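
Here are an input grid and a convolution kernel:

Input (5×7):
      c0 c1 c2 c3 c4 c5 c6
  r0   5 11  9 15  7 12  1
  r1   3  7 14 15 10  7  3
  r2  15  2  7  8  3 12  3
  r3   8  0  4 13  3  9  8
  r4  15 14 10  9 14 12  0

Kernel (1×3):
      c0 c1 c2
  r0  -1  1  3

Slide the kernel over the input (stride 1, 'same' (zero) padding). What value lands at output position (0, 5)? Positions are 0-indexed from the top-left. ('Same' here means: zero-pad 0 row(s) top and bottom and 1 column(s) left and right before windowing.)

8

The receptive field on the zero-padded input at this output position is [7 12 1]. Elementwise product with the kernel and sum: 7·-1 + 12·1 + 1·3.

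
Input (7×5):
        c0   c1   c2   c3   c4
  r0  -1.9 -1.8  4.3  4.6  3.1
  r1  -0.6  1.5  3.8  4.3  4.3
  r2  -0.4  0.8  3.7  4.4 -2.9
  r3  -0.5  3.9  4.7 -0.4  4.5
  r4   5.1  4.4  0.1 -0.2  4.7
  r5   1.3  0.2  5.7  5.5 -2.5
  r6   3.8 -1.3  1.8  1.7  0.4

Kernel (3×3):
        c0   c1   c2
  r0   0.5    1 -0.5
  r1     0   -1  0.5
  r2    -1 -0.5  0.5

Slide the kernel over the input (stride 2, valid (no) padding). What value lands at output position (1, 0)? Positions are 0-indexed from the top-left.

The receptive field on the input at this output position is [-0.4 0.8 3.7 / -0.5 3.9 4.7 / 5.1 4.4 0.1]. Elementwise product with the kernel and sum: -0.4·0.5 + 0.8·1 + 3.7·-0.5 + 3.9·-1 + 4.7·0.5 + 5.1·-1 + 4.4·-0.5 + 0.1·0.5.

-10.05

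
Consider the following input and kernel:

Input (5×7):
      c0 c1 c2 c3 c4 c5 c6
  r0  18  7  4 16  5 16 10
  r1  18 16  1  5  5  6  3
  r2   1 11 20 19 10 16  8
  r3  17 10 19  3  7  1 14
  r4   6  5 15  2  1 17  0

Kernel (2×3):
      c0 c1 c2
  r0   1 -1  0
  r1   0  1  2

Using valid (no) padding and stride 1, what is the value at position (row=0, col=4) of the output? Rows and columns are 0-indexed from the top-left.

1

The receptive field on the input at this output position is [5 16 10 / 5 6 3]. Elementwise product with the kernel and sum: 5·1 + 16·-1 + 6·1 + 3·2.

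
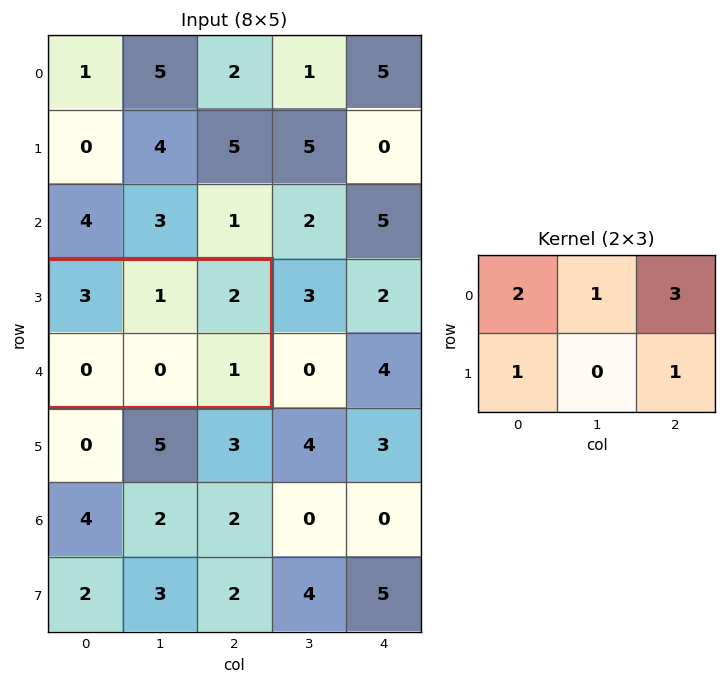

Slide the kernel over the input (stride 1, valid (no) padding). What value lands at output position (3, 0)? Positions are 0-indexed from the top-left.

14

The receptive field on the input at this output position is [3 1 2 / 0 0 1]. Elementwise product with the kernel and sum: 3·2 + 1·1 + 2·3 + 0·1 + 1·1.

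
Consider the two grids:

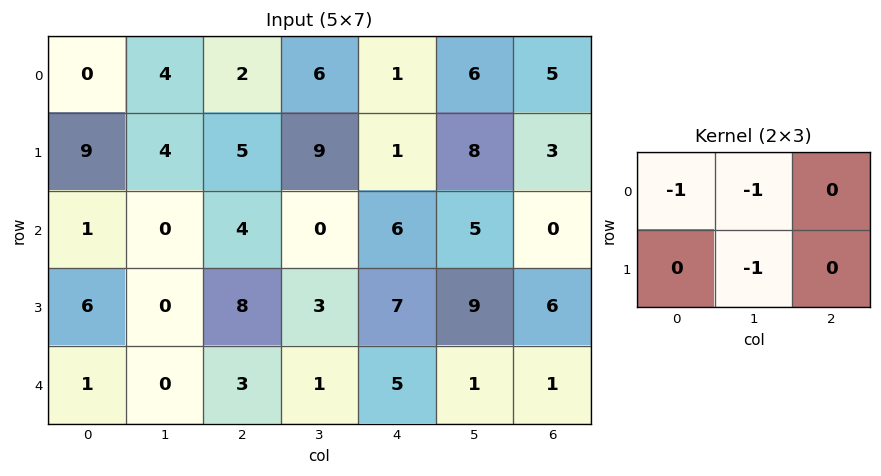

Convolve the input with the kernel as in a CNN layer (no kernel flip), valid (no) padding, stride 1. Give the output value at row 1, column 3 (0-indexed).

The receptive field on the input at this output position is [9 1 8 / 0 6 5]. Elementwise product with the kernel and sum: 9·-1 + 1·-1 + 6·-1.

-16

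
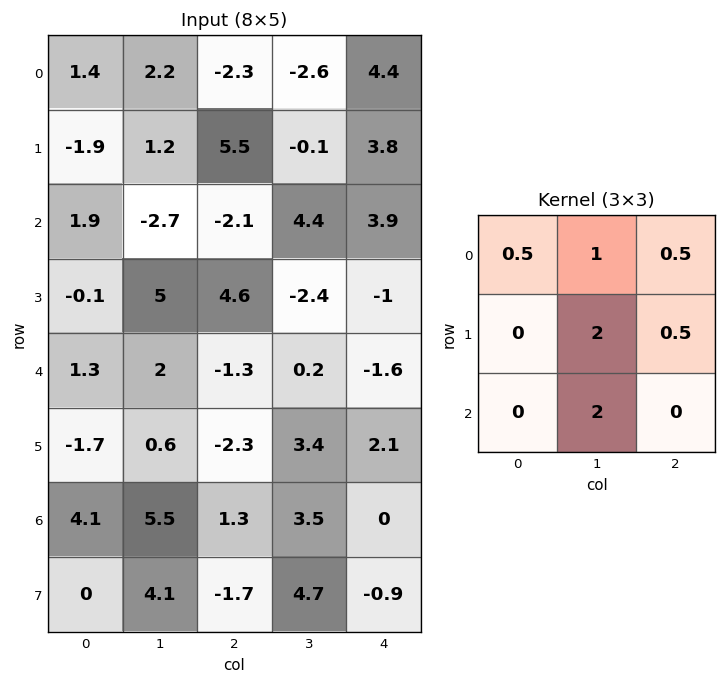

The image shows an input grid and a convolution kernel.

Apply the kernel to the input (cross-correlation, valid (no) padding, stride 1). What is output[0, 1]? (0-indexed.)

The receptive field on the input at this output position is [2.2 -2.3 -2.6 / 1.2 5.5 -0.1 / -2.7 -2.1 4.4]. Elementwise product with the kernel and sum: 2.2·0.5 + -2.3·1 + -2.6·0.5 + 5.5·2 + -0.1·0.5 + -2.1·2.

4.25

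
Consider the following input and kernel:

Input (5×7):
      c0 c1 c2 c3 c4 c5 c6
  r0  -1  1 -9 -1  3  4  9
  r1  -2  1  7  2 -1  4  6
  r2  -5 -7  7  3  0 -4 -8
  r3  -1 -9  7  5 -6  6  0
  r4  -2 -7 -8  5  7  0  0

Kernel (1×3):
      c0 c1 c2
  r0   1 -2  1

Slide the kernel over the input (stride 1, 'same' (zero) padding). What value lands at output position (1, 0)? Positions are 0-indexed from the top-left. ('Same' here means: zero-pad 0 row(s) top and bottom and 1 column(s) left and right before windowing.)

5

The receptive field on the zero-padded input at this output position is [0 -2 1]. Elementwise product with the kernel and sum: 0·1 + -2·-2 + 1·1.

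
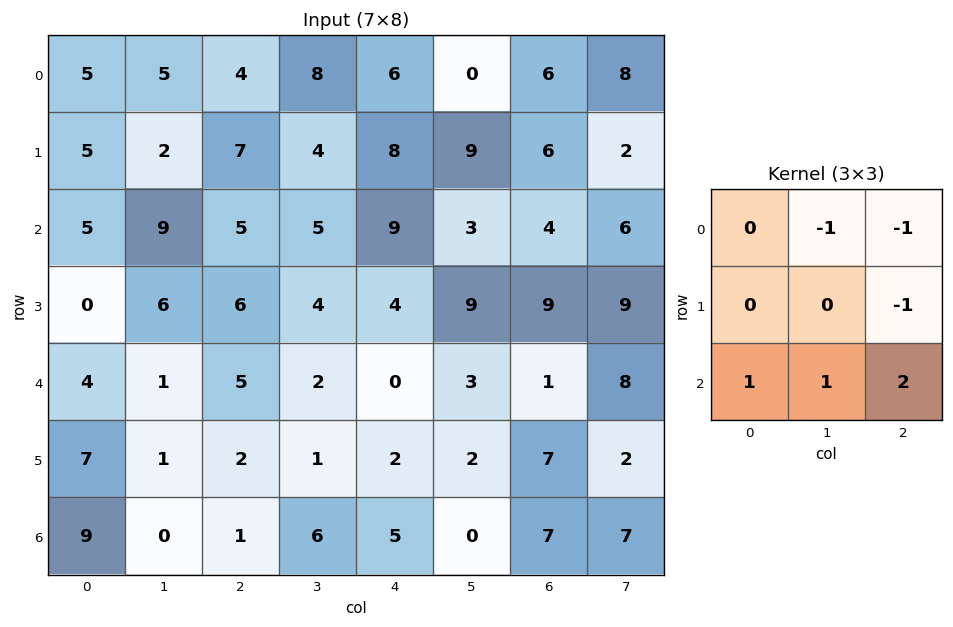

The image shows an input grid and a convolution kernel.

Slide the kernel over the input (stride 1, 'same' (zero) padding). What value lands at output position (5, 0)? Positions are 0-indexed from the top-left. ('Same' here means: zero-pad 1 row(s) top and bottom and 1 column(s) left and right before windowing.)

3

The receptive field on the zero-padded input at this output position is [0 4 1 / 0 7 1 / 0 9 0]. Elementwise product with the kernel and sum: 4·-1 + 1·-1 + 1·-1 + 0·1 + 9·1 + 0·2.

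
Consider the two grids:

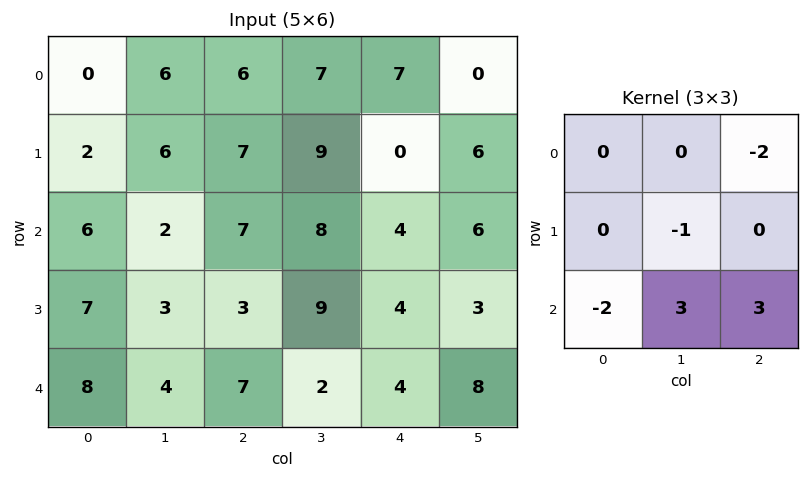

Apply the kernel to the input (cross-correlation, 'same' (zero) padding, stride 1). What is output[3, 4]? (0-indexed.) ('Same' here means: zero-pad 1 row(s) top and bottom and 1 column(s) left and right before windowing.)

16

The receptive field on the zero-padded input at this output position is [8 4 6 / 9 4 3 / 2 4 8]. Elementwise product with the kernel and sum: 6·-2 + 4·-1 + 2·-2 + 4·3 + 8·3.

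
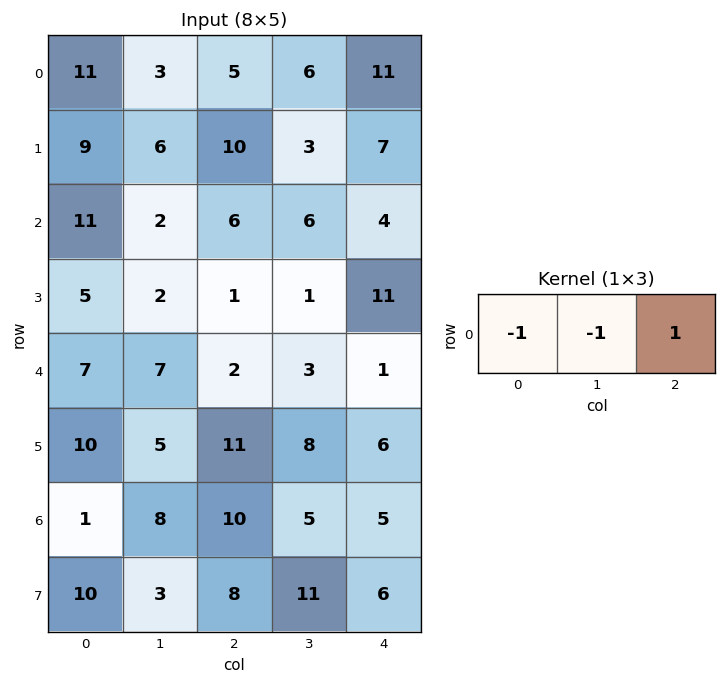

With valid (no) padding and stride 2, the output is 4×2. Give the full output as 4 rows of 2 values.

-9 0
-7 -8
-12 -4
1 -10

Output[0,0]: The receptive field on the input at this output position is [11 3 5]. Elementwise product with the kernel and sum: 11·-1 + 3·-1 + 5·1.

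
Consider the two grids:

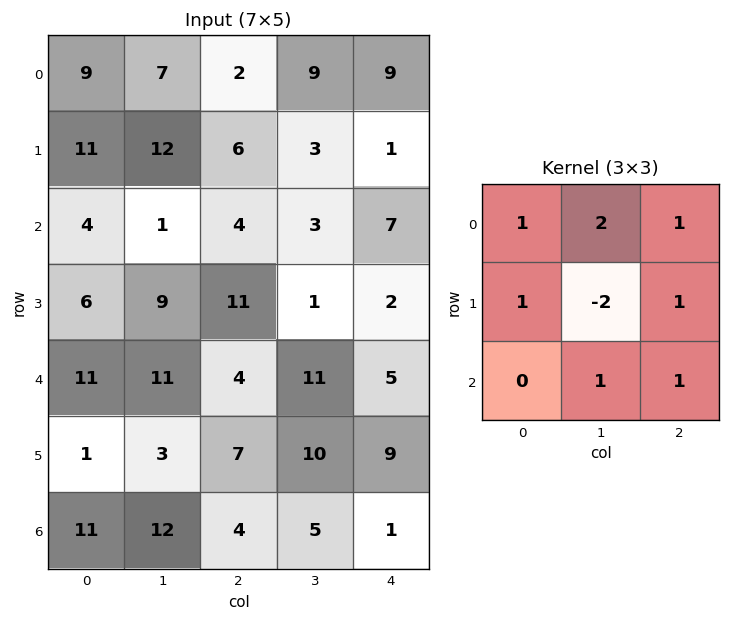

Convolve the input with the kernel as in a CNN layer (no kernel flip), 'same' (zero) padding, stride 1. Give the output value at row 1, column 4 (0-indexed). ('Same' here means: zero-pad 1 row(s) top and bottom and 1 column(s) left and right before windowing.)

The receptive field on the zero-padded input at this output position is [9 9 0 / 3 1 0 / 3 7 0]. Elementwise product with the kernel and sum: 9·1 + 9·2 + 0·1 + 3·1 + 1·-2 + 0·1 + 7·1 + 0·1.

35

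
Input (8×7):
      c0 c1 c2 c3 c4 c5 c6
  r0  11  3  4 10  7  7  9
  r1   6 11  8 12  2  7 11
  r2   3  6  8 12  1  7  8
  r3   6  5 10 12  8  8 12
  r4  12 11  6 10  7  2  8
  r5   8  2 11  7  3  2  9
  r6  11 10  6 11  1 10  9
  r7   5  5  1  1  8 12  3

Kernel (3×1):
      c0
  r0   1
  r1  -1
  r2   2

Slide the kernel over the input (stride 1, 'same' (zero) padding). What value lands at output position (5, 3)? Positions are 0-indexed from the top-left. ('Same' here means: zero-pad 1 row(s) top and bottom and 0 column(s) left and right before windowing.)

The receptive field on the zero-padded input at this output position is [10 / 7 / 11]. Elementwise product with the kernel and sum: 10·1 + 7·-1 + 11·2.

25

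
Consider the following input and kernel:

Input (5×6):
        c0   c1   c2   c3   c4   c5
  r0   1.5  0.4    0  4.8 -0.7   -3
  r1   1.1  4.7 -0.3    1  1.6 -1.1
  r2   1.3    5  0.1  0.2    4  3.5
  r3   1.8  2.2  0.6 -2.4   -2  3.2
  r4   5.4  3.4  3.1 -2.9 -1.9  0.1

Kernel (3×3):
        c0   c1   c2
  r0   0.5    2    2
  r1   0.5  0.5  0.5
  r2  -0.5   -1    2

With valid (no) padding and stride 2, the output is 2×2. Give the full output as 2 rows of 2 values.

-1.15 17.1
13.25 4.1

Output[0,0]: The receptive field on the input at this output position is [1.5 0.4 0 / 1.1 4.7 -0.3 / 1.3 5 0.1]. Elementwise product with the kernel and sum: 1.5·0.5 + 0.4·2 + 0·2 + 1.1·0.5 + 4.7·0.5 + -0.3·0.5 + 1.3·-0.5 + 5·-1 + 0.1·2.
Output[0,1]: The receptive field on the input at this output position is [0 4.8 -0.7 / -0.3 1 1.6 / 0.1 0.2 4]. Elementwise product with the kernel and sum: 0·0.5 + 4.8·2 + -0.7·2 + -0.3·0.5 + 1·0.5 + 1.6·0.5 + 0.1·-0.5 + 0.2·-1 + 4·2.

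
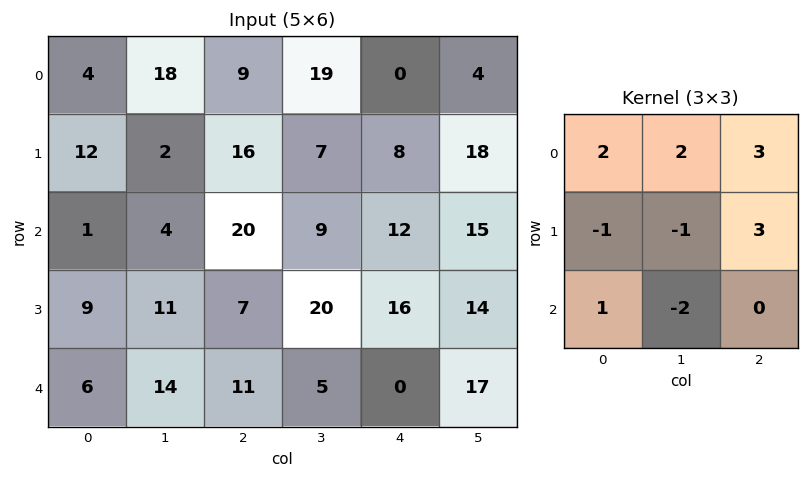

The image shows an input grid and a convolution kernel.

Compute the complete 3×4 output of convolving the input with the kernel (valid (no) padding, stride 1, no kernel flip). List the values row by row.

Output[0,0]: The receptive field on the input at this output position is [4 18 9 / 12 2 16 / 1 4 20]. Elementwise product with the kernel and sum: 4·2 + 18·2 + 9·3 + 12·-1 + 2·-1 + 16·3 + 1·1 + 4·-2.
Output[0,1]: The receptive field on the input at this output position is [18 9 19 / 2 16 7 / 4 20 9]. Elementwise product with the kernel and sum: 18·2 + 9·2 + 19·3 + 2·-1 + 16·-1 + 7·3 + 4·1 + 20·-2.

98 78 59 74
118 57 44 96
49 109 116 98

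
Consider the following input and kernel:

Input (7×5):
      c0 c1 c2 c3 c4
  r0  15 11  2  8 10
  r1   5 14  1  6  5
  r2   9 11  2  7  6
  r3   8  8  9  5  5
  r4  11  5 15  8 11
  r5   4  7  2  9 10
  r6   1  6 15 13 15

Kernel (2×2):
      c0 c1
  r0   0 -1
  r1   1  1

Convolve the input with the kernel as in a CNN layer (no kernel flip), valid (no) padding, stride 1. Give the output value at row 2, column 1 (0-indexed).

15

The receptive field on the input at this output position is [11 2 / 8 9]. Elementwise product with the kernel and sum: 2·-1 + 8·1 + 9·1.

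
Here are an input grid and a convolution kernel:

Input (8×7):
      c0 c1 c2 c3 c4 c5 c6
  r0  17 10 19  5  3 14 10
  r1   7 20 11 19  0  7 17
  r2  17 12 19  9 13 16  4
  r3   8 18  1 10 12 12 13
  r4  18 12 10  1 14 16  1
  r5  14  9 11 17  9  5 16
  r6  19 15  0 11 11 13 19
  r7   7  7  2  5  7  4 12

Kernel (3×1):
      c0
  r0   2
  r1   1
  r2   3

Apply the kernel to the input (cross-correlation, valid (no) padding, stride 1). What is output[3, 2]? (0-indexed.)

The receptive field on the input at this output position is [1 / 10 / 11]. Elementwise product with the kernel and sum: 1·2 + 10·1 + 11·3.

45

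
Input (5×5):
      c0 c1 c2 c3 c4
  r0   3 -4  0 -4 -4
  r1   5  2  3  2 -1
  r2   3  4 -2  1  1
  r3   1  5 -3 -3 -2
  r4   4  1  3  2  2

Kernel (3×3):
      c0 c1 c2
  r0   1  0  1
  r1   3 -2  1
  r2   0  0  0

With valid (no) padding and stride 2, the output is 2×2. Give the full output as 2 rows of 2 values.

17 0
-9 -6

Output[0,0]: The receptive field on the input at this output position is [3 -4 0 / 5 2 3 / 3 4 -2]. Elementwise product with the kernel and sum: 3·1 + 0·1 + 5·3 + 2·-2 + 3·1.
Output[0,1]: The receptive field on the input at this output position is [0 -4 -4 / 3 2 -1 / -2 1 1]. Elementwise product with the kernel and sum: 0·1 + -4·1 + 3·3 + 2·-2 + -1·1.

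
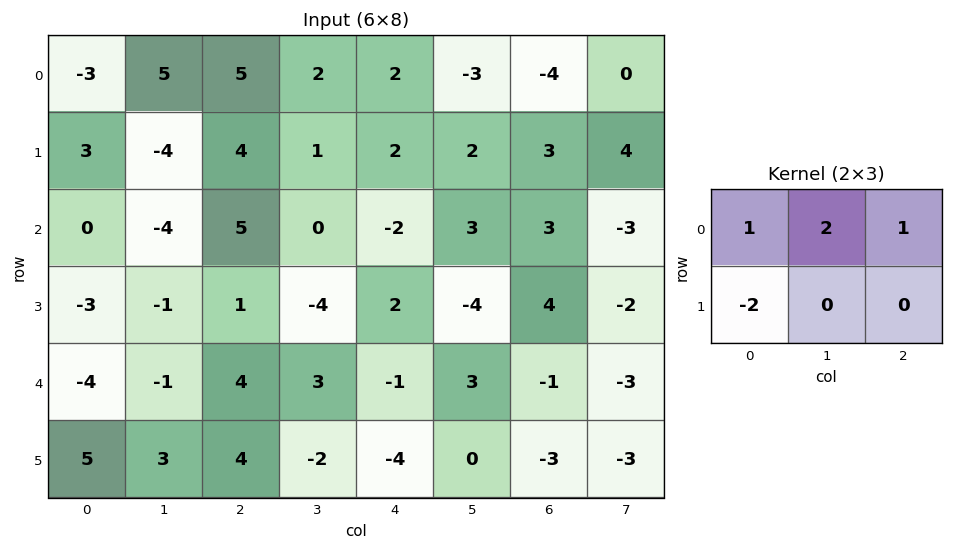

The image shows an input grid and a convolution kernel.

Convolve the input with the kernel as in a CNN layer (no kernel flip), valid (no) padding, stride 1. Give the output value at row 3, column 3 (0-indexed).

-10

The receptive field on the input at this output position is [-4 2 -4 / 3 -1 3]. Elementwise product with the kernel and sum: -4·1 + 2·2 + -4·1 + 3·-2.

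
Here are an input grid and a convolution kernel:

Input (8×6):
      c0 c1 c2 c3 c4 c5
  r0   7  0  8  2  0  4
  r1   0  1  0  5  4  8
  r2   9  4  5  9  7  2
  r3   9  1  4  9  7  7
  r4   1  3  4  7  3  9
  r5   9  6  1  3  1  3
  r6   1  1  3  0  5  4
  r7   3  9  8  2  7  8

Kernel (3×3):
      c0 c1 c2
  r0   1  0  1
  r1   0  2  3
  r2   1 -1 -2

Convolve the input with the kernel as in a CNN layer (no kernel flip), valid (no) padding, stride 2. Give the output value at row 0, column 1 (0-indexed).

12

The receptive field on the input at this output position is [8 2 0 / 0 5 4 / 5 9 7]. Elementwise product with the kernel and sum: 8·1 + 0·1 + 5·2 + 4·3 + 5·1 + 9·-1 + 7·-2.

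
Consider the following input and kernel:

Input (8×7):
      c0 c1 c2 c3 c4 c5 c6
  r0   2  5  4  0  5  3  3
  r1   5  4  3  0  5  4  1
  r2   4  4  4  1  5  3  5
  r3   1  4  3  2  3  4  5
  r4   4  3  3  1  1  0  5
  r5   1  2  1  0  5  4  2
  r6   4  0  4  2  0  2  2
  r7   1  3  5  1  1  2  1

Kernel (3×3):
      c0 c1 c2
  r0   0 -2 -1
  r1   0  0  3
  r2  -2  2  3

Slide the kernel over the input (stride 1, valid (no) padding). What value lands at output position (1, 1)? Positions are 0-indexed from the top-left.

1

The receptive field on the input at this output position is [4 3 0 / 4 4 1 / 4 3 2]. Elementwise product with the kernel and sum: 3·-2 + 0·-1 + 1·3 + 4·-2 + 3·2 + 2·3.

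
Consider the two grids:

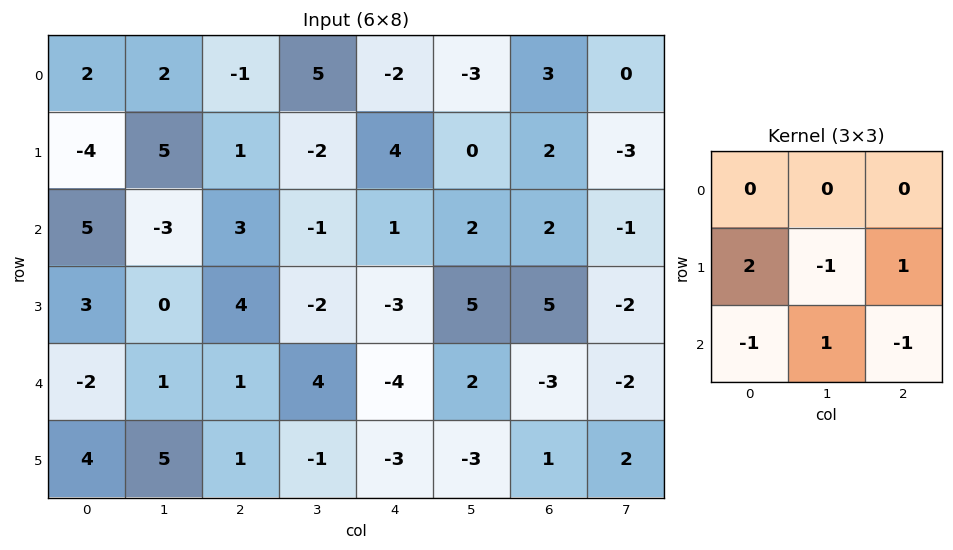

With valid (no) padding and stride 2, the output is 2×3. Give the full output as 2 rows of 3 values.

Output[0,0]: The receptive field on the input at this output position is [2 2 -1 / -4 5 1 / 5 -3 3]. Elementwise product with the kernel and sum: -4·2 + 5·-1 + 1·1 + 5·-1 + -3·1 + 3·-1.
Output[0,1]: The receptive field on the input at this output position is [-1 5 -2 / 1 -2 4 / 3 -1 1]. Elementwise product with the kernel and sum: 1·2 + -2·-1 + 4·1 + 3·-1 + -1·1 + 1·-1.

-23 3 9
12 14 3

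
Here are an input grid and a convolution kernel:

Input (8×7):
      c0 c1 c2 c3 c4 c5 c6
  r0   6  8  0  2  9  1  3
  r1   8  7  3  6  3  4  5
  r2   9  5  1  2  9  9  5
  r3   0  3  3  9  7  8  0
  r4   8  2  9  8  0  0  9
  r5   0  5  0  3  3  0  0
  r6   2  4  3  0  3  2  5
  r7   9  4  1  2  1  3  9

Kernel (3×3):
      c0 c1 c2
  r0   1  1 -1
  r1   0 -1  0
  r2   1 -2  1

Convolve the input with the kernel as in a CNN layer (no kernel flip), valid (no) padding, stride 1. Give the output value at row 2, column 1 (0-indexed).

-7

The receptive field on the input at this output position is [5 1 2 / 3 3 9 / 2 9 8]. Elementwise product with the kernel and sum: 5·1 + 1·1 + 2·-1 + 3·-1 + 2·1 + 9·-2 + 8·1.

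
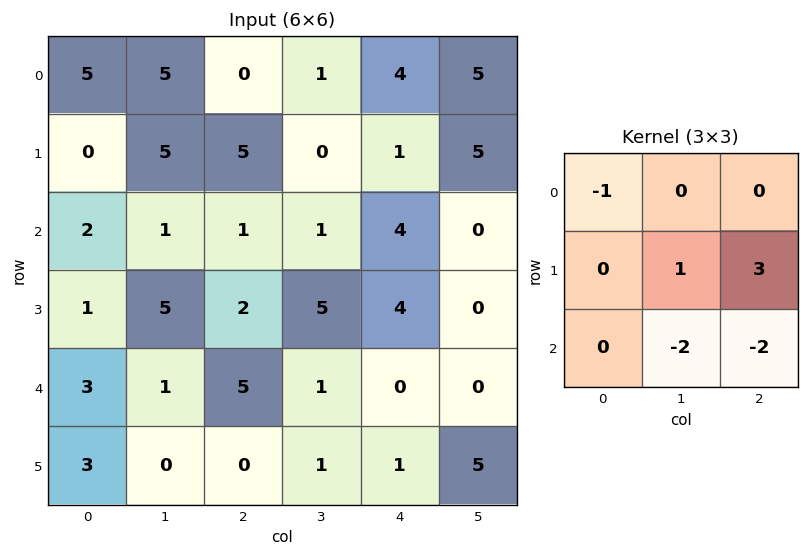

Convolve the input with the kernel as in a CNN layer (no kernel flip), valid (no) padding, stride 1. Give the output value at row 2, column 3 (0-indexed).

3

The receptive field on the input at this output position is [1 4 0 / 5 4 0 / 1 0 0]. Elementwise product with the kernel and sum: 1·-1 + 4·1 + 0·3 + 0·-2 + 0·-2.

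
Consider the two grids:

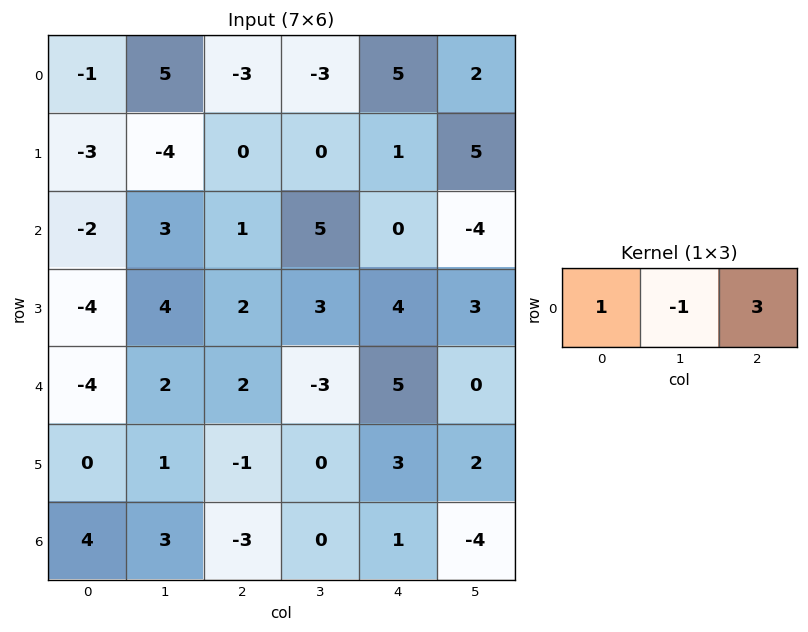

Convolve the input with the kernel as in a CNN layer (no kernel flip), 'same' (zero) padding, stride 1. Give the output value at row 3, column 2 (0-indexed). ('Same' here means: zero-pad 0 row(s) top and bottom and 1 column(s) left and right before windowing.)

The receptive field on the zero-padded input at this output position is [4 2 3]. Elementwise product with the kernel and sum: 4·1 + 2·-1 + 3·3.

11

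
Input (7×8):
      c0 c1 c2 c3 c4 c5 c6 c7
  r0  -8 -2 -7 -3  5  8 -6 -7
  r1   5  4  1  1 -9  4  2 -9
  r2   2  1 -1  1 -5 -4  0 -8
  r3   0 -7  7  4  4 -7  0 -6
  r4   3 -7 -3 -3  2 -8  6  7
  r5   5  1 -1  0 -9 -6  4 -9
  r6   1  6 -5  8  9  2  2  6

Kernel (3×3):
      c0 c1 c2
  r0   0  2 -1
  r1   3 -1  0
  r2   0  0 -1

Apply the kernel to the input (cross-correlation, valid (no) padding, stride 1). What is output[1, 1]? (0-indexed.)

1

The receptive field on the input at this output position is [4 1 1 / 1 -1 1 / -7 7 4]. Elementwise product with the kernel and sum: 1·2 + 1·-1 + 1·3 + -1·-1 + 4·-1.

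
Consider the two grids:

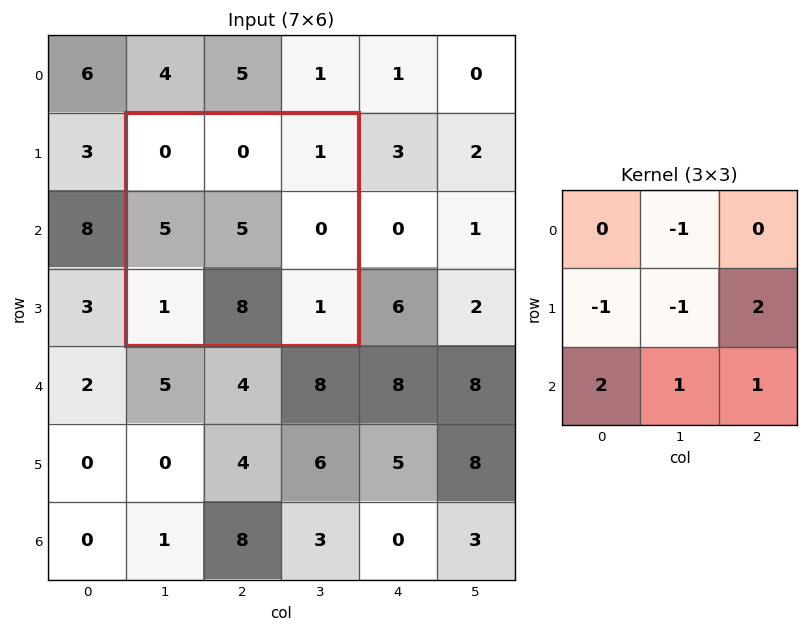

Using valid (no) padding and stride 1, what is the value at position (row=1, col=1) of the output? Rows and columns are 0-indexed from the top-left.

The receptive field on the input at this output position is [0 0 1 / 5 5 0 / 1 8 1]. Elementwise product with the kernel and sum: 0·-1 + 5·-1 + 5·-1 + 0·2 + 1·2 + 8·1 + 1·1.

1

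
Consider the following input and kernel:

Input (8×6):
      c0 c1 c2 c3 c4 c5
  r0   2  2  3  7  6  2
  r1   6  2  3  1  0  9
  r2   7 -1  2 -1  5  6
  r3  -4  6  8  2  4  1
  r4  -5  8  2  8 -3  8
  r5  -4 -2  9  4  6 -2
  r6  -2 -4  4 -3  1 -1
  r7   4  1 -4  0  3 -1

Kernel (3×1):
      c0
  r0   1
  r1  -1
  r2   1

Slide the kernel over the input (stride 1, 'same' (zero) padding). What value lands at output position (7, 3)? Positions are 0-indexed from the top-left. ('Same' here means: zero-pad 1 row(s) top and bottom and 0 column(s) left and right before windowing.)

The receptive field on the zero-padded input at this output position is [-3 / 0 / 0]. Elementwise product with the kernel and sum: -3·1 + 0·-1 + 0·1.

-3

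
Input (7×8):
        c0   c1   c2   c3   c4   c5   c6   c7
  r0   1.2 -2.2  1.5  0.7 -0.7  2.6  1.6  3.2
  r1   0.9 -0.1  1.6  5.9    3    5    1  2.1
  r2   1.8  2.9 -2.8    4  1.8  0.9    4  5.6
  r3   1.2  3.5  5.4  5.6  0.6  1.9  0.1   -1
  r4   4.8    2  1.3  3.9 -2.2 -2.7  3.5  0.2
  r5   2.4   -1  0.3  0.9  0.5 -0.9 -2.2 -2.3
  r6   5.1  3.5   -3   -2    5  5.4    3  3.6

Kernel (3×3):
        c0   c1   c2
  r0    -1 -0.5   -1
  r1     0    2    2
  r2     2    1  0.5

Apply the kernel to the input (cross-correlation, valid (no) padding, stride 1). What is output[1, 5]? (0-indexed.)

15

The receptive field on the input at this output position is [5 1 2.1 / 0.9 4 5.6 / 1.9 0.1 -1]. Elementwise product with the kernel and sum: 5·-1 + 1·-0.5 + 2.1·-1 + 4·2 + 5.6·2 + 1.9·2 + 0.1·1 + -1·0.5.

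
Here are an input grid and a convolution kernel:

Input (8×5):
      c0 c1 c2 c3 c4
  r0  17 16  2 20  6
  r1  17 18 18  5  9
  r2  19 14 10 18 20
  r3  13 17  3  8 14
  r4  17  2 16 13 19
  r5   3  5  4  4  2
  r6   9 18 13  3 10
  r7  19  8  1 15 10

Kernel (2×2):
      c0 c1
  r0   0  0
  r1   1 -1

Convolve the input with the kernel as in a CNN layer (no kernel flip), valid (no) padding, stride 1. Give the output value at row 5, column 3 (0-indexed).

The receptive field on the input at this output position is [4 2 / 3 10]. Elementwise product with the kernel and sum: 3·1 + 10·-1.

-7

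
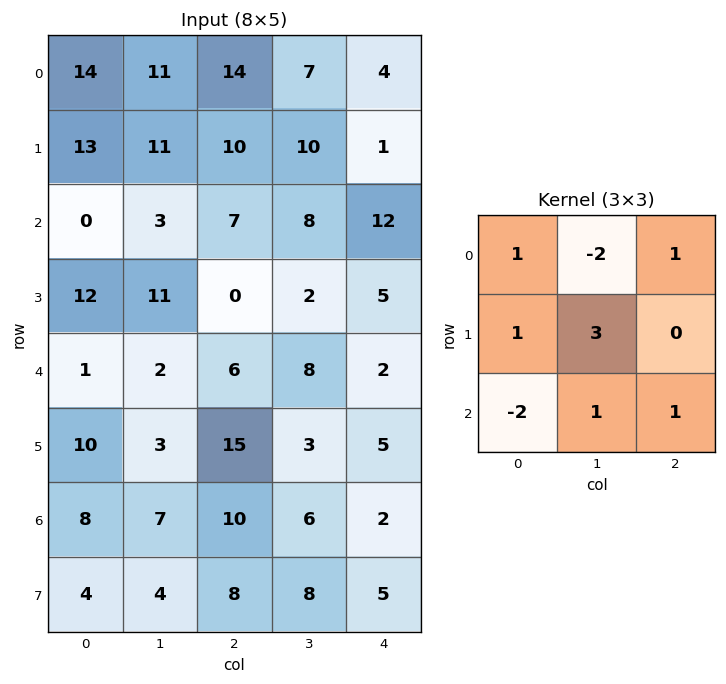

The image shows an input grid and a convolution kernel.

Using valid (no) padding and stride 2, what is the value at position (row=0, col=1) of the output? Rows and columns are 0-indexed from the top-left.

The receptive field on the input at this output position is [14 7 4 / 10 10 1 / 7 8 12]. Elementwise product with the kernel and sum: 14·1 + 7·-2 + 4·1 + 10·1 + 10·3 + 7·-2 + 8·1 + 12·1.

50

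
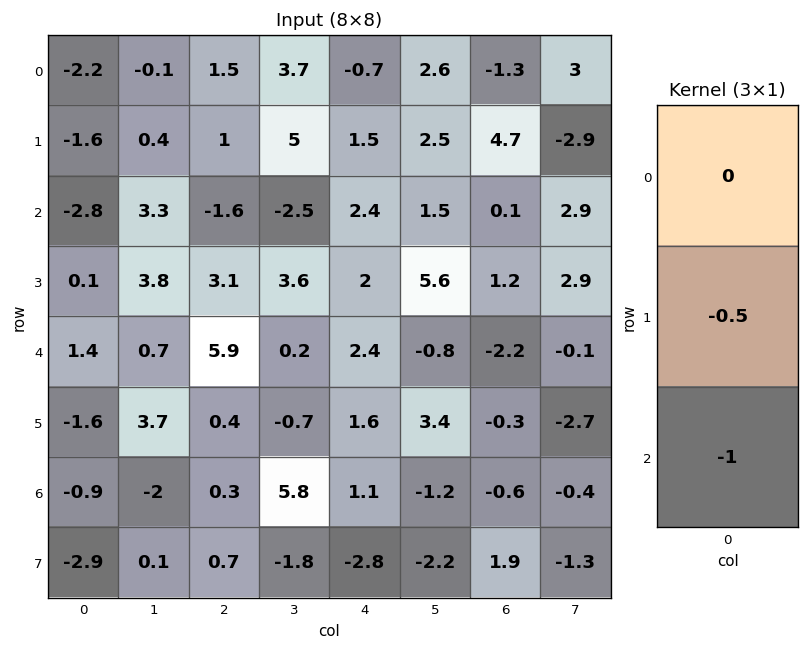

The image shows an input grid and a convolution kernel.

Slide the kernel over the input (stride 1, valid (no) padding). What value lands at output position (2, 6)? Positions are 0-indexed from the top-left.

The receptive field on the input at this output position is [0.1 / 1.2 / -2.2]. Elementwise product with the kernel and sum: 1.2·-0.5 + -2.2·-1.

1.6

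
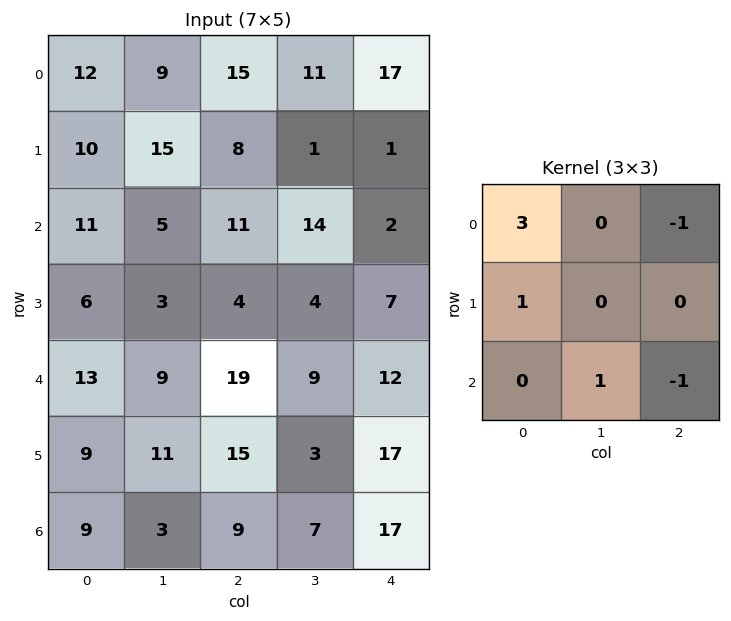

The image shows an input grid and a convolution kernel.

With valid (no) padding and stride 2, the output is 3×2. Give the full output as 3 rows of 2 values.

25 48
18 32
23 50

Output[0,0]: The receptive field on the input at this output position is [12 9 15 / 10 15 8 / 11 5 11]. Elementwise product with the kernel and sum: 12·3 + 15·-1 + 10·1 + 5·1 + 11·-1.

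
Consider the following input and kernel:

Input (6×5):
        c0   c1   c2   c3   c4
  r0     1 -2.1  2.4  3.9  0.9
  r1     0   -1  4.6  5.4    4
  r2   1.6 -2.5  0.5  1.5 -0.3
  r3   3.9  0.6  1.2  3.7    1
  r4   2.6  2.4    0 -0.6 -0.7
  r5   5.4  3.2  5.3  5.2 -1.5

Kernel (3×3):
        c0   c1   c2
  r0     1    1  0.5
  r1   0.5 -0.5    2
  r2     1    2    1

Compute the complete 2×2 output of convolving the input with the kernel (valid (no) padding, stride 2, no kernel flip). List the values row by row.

6.9 17.55
10.8 0.7

Output[0,0]: The receptive field on the input at this output position is [1 -2.1 2.4 / 0 -1 4.6 / 1.6 -2.5 0.5]. Elementwise product with the kernel and sum: 1·1 + -2.1·1 + 2.4·0.5 + 0·0.5 + -1·-0.5 + 4.6·2 + 1.6·1 + -2.5·2 + 0.5·1.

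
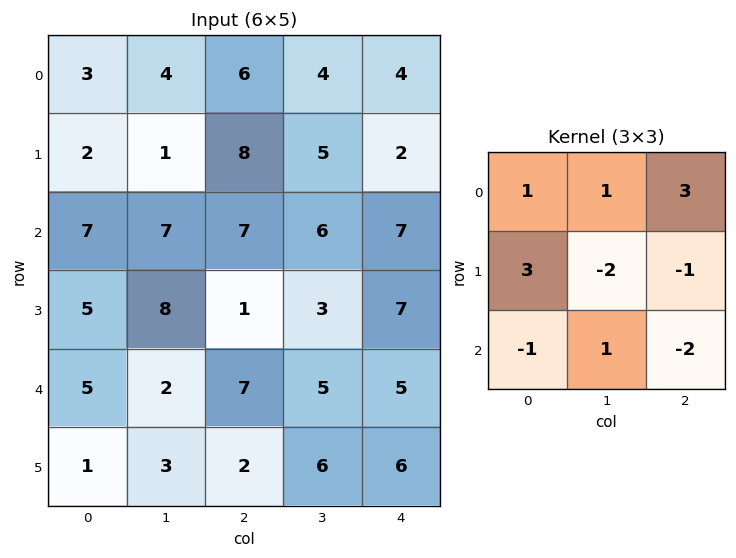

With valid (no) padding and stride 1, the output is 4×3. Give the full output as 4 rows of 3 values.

7 -8 19
28 12 9
16 46 12
18 -8 23

Output[0,0]: The receptive field on the input at this output position is [3 4 6 / 2 1 8 / 7 7 7]. Elementwise product with the kernel and sum: 3·1 + 4·1 + 6·3 + 2·3 + 1·-2 + 8·-1 + 7·-1 + 7·1 + 7·-2.
Output[0,1]: The receptive field on the input at this output position is [4 6 4 / 1 8 5 / 7 7 6]. Elementwise product with the kernel and sum: 4·1 + 6·1 + 4·3 + 1·3 + 8·-2 + 5·-1 + 7·-1 + 7·1 + 6·-2.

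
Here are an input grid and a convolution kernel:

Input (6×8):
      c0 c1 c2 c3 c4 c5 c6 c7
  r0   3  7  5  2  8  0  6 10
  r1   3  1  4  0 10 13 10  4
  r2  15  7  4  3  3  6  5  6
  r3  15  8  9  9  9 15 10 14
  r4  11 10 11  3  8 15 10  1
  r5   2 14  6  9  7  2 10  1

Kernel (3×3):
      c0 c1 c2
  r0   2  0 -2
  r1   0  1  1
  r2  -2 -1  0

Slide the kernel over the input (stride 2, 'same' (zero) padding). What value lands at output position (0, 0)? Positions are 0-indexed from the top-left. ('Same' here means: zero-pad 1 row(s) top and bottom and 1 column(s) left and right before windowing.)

The receptive field on the zero-padded input at this output position is [0 0 0 / 0 3 7 / 0 3 1]. Elementwise product with the kernel and sum: 0·2 + 0·-2 + 3·1 + 7·1 + 0·-2 + 3·-1.

7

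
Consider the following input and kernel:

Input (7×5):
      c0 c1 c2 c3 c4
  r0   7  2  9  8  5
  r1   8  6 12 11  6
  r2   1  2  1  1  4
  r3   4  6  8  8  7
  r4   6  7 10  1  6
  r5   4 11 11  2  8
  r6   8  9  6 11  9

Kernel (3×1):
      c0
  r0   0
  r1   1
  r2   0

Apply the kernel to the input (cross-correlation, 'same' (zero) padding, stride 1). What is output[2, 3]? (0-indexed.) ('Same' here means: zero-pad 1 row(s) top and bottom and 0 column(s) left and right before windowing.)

The receptive field on the zero-padded input at this output position is [11 / 1 / 8]. Elementwise product with the kernel and sum: 1·1.

1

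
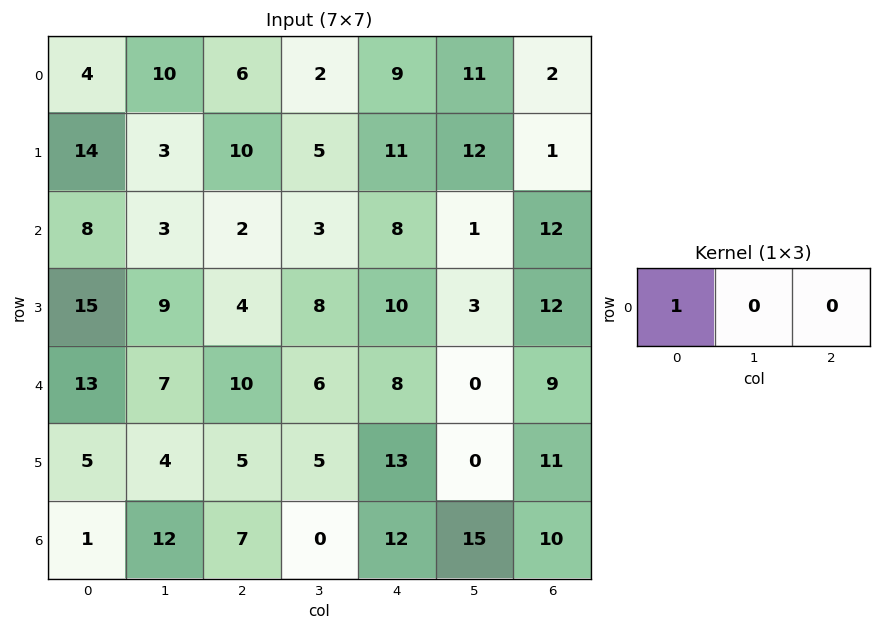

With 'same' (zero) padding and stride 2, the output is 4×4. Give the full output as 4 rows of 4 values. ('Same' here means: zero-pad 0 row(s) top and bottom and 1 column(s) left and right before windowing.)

0 10 2 11
0 3 3 1
0 7 6 0
0 12 0 15

Output[0,0]: The receptive field on the zero-padded input at this output position is [0 4 10]. Elementwise product with the kernel and sum: 0·1.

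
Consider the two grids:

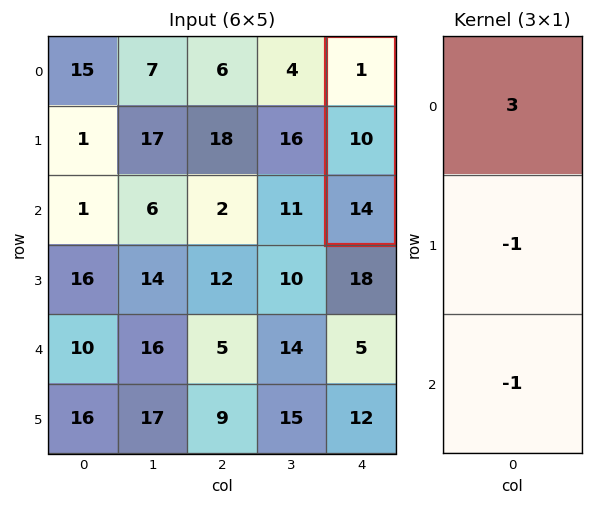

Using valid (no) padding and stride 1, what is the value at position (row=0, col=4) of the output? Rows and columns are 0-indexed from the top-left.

-21

The receptive field on the input at this output position is [1 / 10 / 14]. Elementwise product with the kernel and sum: 1·3 + 10·-1 + 14·-1.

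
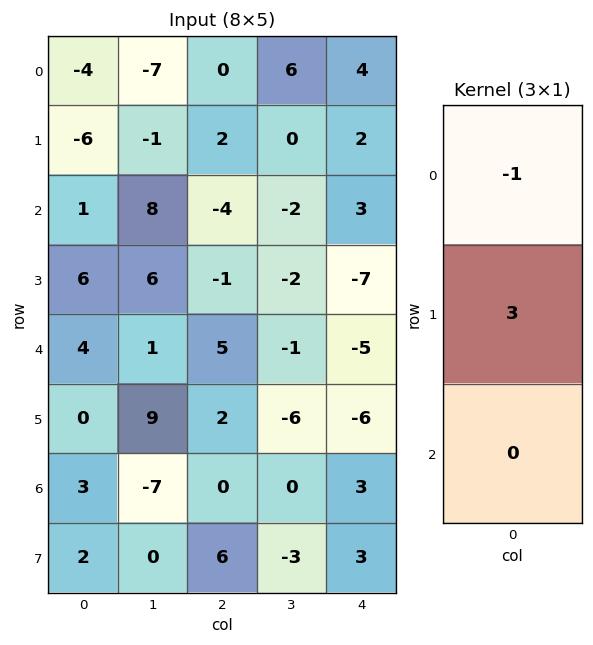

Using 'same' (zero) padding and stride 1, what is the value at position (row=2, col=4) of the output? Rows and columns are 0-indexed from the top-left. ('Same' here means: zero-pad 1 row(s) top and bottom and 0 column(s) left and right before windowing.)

7

The receptive field on the zero-padded input at this output position is [2 / 3 / -7]. Elementwise product with the kernel and sum: 2·-1 + 3·3.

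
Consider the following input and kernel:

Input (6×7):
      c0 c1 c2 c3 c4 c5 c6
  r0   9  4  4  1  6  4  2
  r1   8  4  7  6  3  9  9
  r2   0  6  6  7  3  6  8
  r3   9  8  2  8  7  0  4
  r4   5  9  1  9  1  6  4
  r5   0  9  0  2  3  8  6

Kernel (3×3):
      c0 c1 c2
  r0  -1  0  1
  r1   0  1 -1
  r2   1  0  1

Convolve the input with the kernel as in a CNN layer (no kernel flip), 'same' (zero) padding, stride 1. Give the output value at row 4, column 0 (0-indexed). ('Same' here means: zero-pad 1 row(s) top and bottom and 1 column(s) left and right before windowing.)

13

The receptive field on the zero-padded input at this output position is [0 9 8 / 0 5 9 / 0 0 9]. Elementwise product with the kernel and sum: 0·-1 + 8·1 + 5·1 + 9·-1 + 0·1 + 9·1.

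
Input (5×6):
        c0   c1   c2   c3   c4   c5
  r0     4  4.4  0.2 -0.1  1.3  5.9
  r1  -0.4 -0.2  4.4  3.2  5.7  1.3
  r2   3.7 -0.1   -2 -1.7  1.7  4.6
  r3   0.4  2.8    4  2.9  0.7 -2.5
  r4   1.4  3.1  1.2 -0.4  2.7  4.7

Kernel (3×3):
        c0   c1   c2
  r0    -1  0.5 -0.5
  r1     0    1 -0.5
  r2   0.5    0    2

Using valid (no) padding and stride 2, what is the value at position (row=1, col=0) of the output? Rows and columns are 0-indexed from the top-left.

1.15

The receptive field on the input at this output position is [3.7 -0.1 -2 / 0.4 2.8 4 / 1.4 3.1 1.2]. Elementwise product with the kernel and sum: 3.7·-1 + -0.1·0.5 + -2·-0.5 + 2.8·1 + 4·-0.5 + 1.4·0.5 + 1.2·2.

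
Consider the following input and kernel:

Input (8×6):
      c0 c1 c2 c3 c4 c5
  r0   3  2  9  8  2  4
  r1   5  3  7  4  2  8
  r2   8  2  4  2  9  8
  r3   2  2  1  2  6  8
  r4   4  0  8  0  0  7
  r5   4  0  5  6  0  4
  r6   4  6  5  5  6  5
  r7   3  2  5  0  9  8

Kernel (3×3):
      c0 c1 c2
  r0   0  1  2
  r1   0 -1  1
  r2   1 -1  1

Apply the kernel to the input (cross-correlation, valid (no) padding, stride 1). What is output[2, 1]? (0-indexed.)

The receptive field on the input at this output position is [2 4 2 / 2 1 2 / 0 8 0]. Elementwise product with the kernel and sum: 4·1 + 2·2 + 1·-1 + 2·1 + 0·1 + 8·-1 + 0·1.

1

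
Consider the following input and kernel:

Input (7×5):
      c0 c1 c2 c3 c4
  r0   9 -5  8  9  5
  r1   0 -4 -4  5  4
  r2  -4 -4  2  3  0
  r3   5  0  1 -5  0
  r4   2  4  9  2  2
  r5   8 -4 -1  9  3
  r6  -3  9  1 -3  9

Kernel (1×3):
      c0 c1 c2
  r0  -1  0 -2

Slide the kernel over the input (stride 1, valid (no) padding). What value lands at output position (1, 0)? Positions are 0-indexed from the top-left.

The receptive field on the input at this output position is [0 -4 -4]. Elementwise product with the kernel and sum: 0·-1 + -4·-2.

8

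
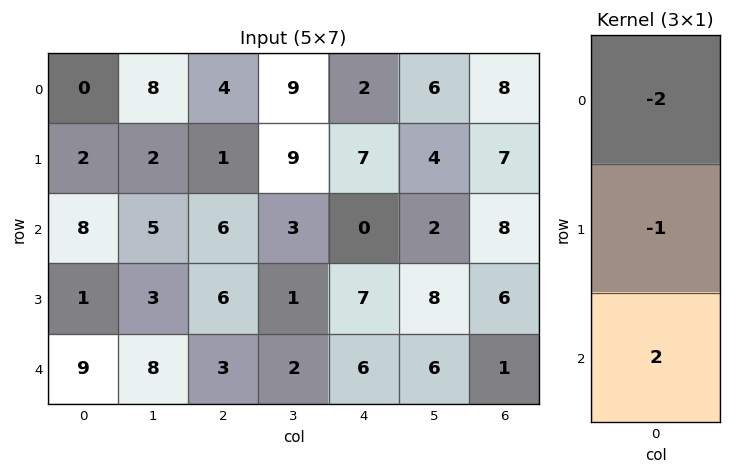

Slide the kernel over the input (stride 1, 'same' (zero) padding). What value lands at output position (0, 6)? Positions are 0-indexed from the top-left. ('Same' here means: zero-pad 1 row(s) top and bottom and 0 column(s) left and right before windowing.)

6

The receptive field on the zero-padded input at this output position is [0 / 8 / 7]. Elementwise product with the kernel and sum: 0·-2 + 8·-1 + 7·2.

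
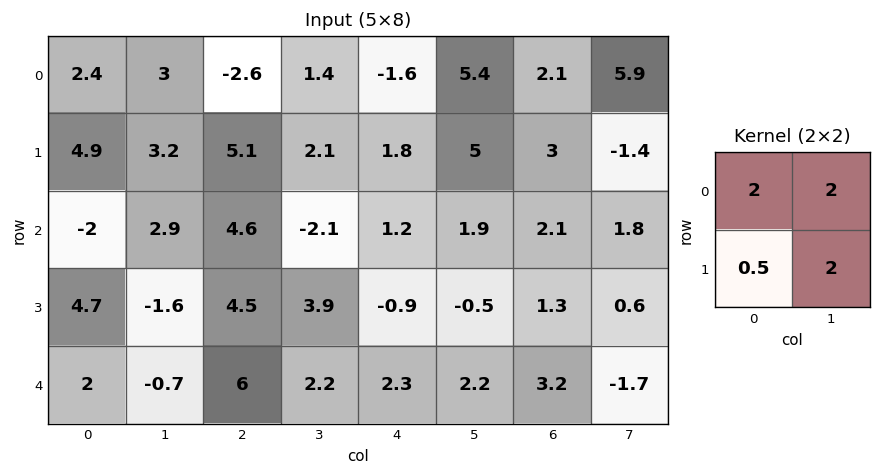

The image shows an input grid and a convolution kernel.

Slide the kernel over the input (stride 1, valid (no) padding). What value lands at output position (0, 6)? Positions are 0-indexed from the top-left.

The receptive field on the input at this output position is [2.1 5.9 / 3 -1.4]. Elementwise product with the kernel and sum: 2.1·2 + 5.9·2 + 3·0.5 + -1.4·2.

14.7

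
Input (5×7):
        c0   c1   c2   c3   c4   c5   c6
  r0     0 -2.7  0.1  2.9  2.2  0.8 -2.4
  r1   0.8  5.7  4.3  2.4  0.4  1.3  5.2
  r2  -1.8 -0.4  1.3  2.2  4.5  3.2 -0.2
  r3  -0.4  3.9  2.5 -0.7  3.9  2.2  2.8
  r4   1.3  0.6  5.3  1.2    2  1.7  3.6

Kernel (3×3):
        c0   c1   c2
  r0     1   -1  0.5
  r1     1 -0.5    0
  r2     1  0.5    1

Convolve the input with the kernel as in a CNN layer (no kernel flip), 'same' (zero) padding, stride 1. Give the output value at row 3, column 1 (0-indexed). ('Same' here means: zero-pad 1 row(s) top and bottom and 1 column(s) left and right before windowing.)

The receptive field on the zero-padded input at this output position is [-1.8 -0.4 1.3 / -0.4 3.9 2.5 / 1.3 0.6 5.3]. Elementwise product with the kernel and sum: -1.8·1 + -0.4·-1 + 1.3·0.5 + -0.4·1 + 3.9·-0.5 + 1.3·1 + 0.6·0.5 + 5.3·1.

3.8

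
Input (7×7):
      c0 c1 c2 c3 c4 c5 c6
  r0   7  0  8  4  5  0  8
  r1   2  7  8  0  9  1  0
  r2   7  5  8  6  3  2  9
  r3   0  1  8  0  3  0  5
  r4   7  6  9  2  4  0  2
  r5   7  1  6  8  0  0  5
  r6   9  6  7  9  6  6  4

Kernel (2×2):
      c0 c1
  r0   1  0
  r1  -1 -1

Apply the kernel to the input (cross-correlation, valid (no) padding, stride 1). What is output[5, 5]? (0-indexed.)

The receptive field on the input at this output position is [0 5 / 6 4]. Elementwise product with the kernel and sum: 0·1 + 6·-1 + 4·-1.

-10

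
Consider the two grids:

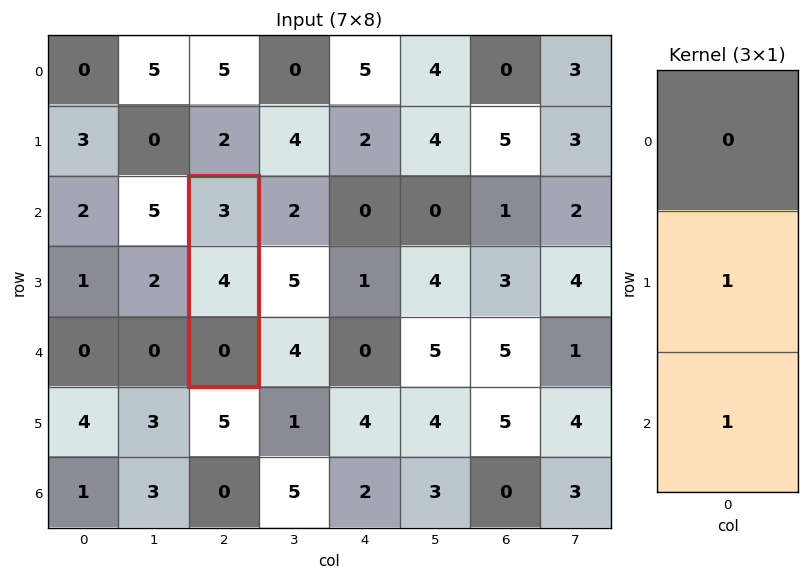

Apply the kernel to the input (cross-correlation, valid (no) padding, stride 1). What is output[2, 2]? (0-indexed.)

4

The receptive field on the input at this output position is [3 / 4 / 0]. Elementwise product with the kernel and sum: 4·1 + 0·1.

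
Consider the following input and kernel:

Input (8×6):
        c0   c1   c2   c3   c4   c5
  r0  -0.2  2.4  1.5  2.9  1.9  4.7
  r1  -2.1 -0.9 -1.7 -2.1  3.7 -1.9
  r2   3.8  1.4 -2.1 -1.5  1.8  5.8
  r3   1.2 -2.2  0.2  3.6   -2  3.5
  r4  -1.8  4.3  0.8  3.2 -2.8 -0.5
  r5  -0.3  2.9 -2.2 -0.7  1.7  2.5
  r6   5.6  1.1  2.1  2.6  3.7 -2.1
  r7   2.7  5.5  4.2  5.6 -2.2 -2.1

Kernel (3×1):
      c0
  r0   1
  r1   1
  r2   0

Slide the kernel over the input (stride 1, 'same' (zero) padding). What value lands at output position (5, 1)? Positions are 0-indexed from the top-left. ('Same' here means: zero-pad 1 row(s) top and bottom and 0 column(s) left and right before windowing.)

The receptive field on the zero-padded input at this output position is [4.3 / 2.9 / 1.1]. Elementwise product with the kernel and sum: 4.3·1 + 2.9·1.

7.2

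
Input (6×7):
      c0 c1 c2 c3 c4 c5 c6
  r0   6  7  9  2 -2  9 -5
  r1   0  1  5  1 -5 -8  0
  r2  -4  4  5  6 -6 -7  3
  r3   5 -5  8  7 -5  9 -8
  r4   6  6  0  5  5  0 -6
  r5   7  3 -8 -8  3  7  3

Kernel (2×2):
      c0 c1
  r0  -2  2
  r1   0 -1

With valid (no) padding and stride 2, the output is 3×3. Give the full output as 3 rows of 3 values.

Output[0,0]: The receptive field on the input at this output position is [6 7 / 0 1]. Elementwise product with the kernel and sum: 6·-2 + 7·2 + 1·-1.

1 -15 30
21 -5 -11
-3 18 -17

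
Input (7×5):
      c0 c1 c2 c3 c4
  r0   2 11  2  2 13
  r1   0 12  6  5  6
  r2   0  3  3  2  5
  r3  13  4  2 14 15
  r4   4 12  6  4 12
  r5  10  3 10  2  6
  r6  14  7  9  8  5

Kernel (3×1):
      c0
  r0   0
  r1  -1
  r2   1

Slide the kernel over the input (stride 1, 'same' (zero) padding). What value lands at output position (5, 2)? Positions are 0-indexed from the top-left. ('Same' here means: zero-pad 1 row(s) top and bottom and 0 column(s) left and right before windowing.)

-1

The receptive field on the zero-padded input at this output position is [6 / 10 / 9]. Elementwise product with the kernel and sum: 10·-1 + 9·1.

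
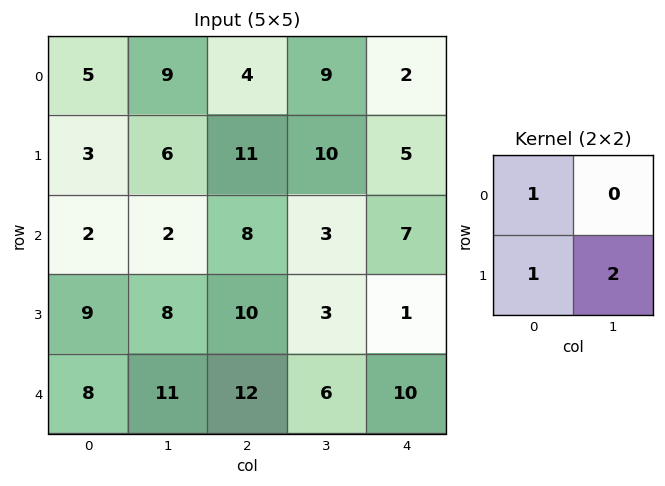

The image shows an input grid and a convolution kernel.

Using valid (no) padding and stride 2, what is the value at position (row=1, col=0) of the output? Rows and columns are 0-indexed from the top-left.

27

The receptive field on the input at this output position is [2 2 / 9 8]. Elementwise product with the kernel and sum: 2·1 + 9·1 + 8·2.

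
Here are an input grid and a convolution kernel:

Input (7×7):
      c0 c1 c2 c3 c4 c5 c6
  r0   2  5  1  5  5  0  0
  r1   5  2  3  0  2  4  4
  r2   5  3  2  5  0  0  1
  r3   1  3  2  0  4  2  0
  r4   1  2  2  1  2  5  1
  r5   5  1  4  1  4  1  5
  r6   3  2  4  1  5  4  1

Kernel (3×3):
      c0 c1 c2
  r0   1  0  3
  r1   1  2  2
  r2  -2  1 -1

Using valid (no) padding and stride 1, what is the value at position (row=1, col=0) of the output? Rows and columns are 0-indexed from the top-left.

28

The receptive field on the input at this output position is [5 2 3 / 5 3 2 / 1 3 2]. Elementwise product with the kernel and sum: 5·1 + 3·3 + 5·1 + 3·2 + 2·2 + 1·-2 + 3·1 + 2·-1.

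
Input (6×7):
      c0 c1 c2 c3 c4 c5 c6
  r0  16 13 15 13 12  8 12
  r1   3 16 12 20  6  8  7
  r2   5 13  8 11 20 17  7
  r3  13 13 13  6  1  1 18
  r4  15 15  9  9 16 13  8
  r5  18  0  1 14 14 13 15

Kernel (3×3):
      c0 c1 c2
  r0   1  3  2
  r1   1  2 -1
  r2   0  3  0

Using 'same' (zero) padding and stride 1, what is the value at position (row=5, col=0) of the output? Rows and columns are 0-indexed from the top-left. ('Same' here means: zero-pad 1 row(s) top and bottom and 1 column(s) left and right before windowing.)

The receptive field on the zero-padded input at this output position is [0 15 15 / 0 18 0 / 0 0 0]. Elementwise product with the kernel and sum: 0·1 + 15·3 + 15·2 + 0·1 + 18·2 + 0·-1 + 0·3.

111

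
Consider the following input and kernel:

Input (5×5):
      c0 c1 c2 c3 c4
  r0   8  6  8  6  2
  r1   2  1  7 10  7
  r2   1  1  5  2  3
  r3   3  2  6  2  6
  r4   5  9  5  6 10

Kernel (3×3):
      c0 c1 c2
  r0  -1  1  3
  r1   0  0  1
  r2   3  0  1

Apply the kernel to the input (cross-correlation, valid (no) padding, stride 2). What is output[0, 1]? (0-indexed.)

29

The receptive field on the input at this output position is [8 6 2 / 7 10 7 / 5 2 3]. Elementwise product with the kernel and sum: 8·-1 + 6·1 + 2·3 + 7·1 + 5·3 + 3·1.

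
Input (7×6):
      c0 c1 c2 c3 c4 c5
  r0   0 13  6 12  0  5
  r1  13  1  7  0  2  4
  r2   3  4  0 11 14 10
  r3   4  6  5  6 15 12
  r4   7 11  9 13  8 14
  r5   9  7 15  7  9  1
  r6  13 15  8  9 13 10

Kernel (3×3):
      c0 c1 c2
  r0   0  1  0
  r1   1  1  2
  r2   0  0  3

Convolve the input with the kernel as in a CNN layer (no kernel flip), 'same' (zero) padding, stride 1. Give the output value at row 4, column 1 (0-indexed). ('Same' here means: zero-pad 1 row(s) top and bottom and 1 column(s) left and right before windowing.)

The receptive field on the zero-padded input at this output position is [4 6 5 / 7 11 9 / 9 7 15]. Elementwise product with the kernel and sum: 6·1 + 7·1 + 11·1 + 9·2 + 15·3.

87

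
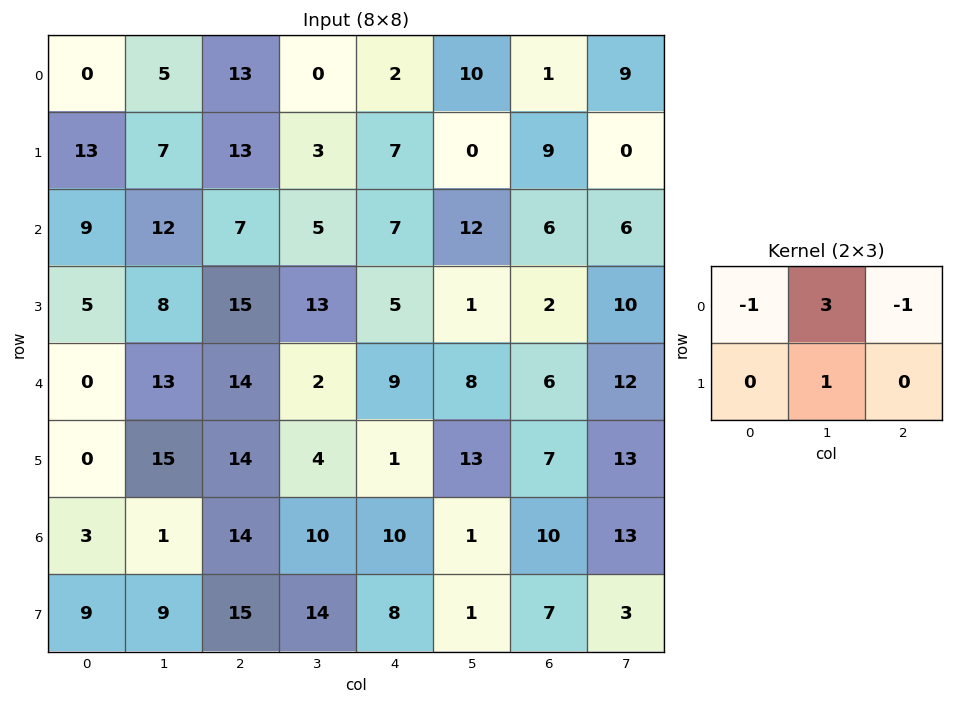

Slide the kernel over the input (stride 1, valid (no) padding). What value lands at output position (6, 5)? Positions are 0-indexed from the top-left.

The receptive field on the input at this output position is [1 10 13 / 1 7 3]. Elementwise product with the kernel and sum: 1·-1 + 10·3 + 13·-1 + 7·1.

23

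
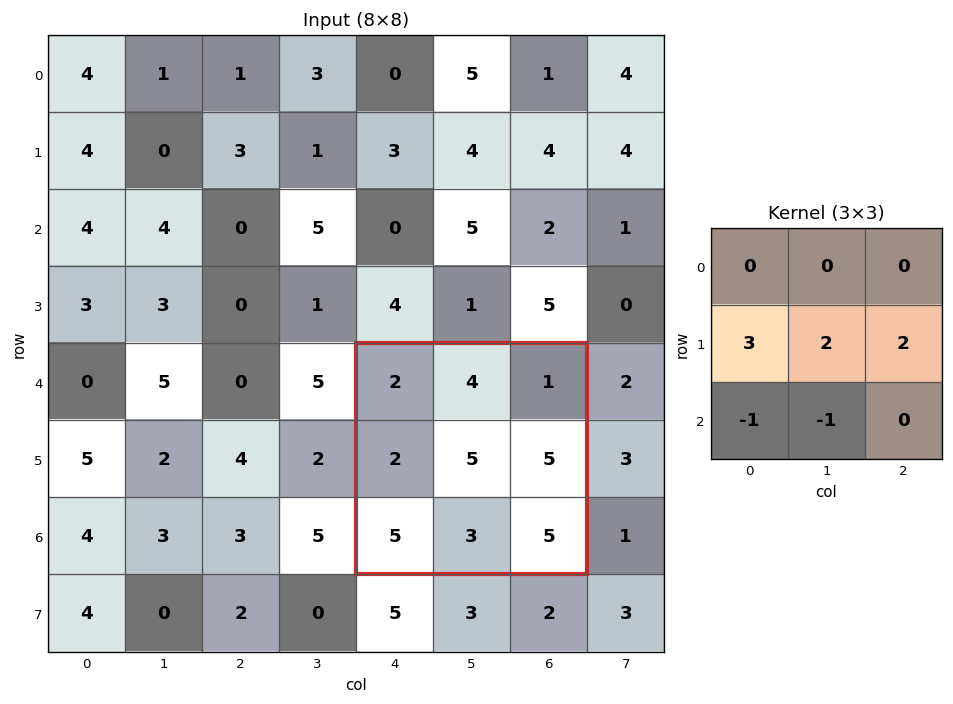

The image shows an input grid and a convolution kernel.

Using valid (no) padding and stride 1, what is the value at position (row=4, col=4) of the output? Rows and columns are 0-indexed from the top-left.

The receptive field on the input at this output position is [2 4 1 / 2 5 5 / 5 3 5]. Elementwise product with the kernel and sum: 2·3 + 5·2 + 5·2 + 5·-1 + 3·-1.

18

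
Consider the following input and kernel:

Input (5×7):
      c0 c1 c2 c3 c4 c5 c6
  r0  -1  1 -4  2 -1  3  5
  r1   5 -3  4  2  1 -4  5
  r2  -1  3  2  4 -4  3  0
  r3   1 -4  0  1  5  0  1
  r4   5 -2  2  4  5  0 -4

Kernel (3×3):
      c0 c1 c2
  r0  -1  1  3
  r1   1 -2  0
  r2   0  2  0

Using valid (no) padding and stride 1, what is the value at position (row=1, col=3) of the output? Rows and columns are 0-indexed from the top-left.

The receptive field on the input at this output position is [2 1 -4 / 4 -4 3 / 1 5 0]. Elementwise product with the kernel and sum: 2·-1 + 1·1 + -4·3 + 4·1 + -4·-2 + 5·2.

9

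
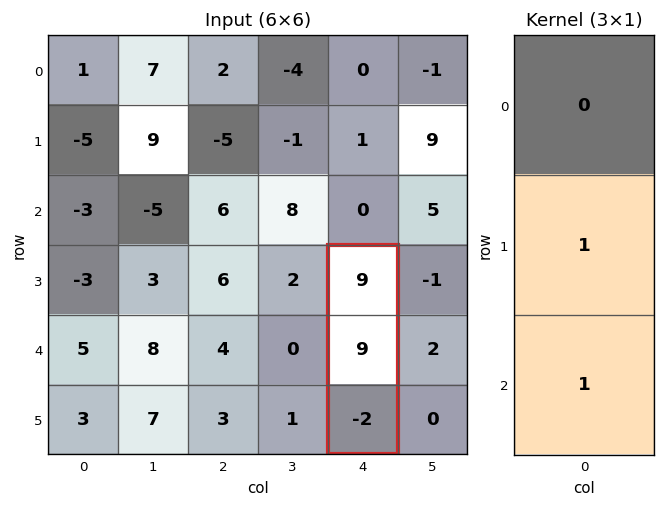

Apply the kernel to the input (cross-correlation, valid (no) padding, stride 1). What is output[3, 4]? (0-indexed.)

The receptive field on the input at this output position is [9 / 9 / -2]. Elementwise product with the kernel and sum: 9·1 + -2·1.

7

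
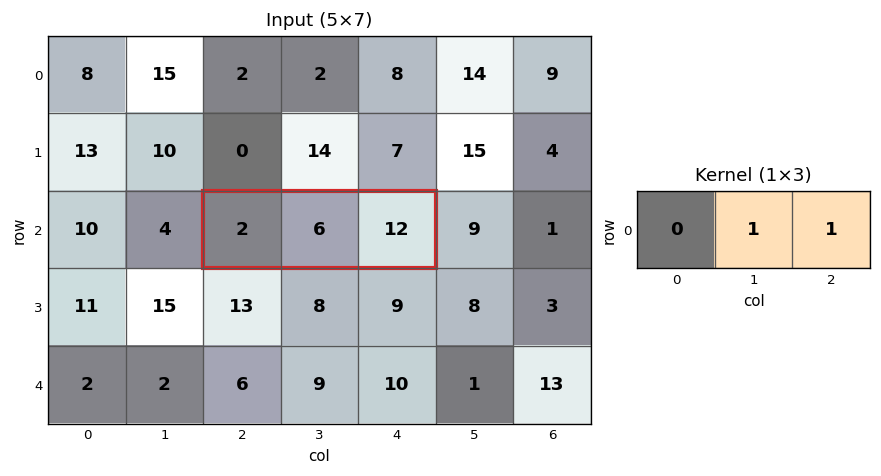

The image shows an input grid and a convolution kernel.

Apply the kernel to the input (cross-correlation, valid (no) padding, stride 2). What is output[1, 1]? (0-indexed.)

18

The receptive field on the input at this output position is [2 6 12]. Elementwise product with the kernel and sum: 6·1 + 12·1.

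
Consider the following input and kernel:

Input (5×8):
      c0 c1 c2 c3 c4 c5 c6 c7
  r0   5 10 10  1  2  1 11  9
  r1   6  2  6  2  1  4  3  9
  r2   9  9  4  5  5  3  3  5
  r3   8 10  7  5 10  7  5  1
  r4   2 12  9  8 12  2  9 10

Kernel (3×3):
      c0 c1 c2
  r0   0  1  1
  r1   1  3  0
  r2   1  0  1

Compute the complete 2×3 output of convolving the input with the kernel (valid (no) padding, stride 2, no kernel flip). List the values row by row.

45 24 33
62 53 58

Output[0,0]: The receptive field on the input at this output position is [5 10 10 / 6 2 6 / 9 9 4]. Elementwise product with the kernel and sum: 10·1 + 10·1 + 6·1 + 2·3 + 9·1 + 4·1.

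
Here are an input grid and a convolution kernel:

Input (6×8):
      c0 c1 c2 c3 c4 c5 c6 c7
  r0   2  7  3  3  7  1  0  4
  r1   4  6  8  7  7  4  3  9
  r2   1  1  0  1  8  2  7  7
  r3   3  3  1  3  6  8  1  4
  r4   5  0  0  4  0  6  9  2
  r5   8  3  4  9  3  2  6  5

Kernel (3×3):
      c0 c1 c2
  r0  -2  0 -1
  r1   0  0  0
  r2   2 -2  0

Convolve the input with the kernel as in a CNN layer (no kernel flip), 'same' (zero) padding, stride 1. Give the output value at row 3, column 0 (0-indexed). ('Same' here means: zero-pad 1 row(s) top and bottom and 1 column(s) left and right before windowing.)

-11

The receptive field on the zero-padded input at this output position is [0 1 1 / 0 3 3 / 0 5 0]. Elementwise product with the kernel and sum: 0·-2 + 1·-1 + 0·2 + 5·-2.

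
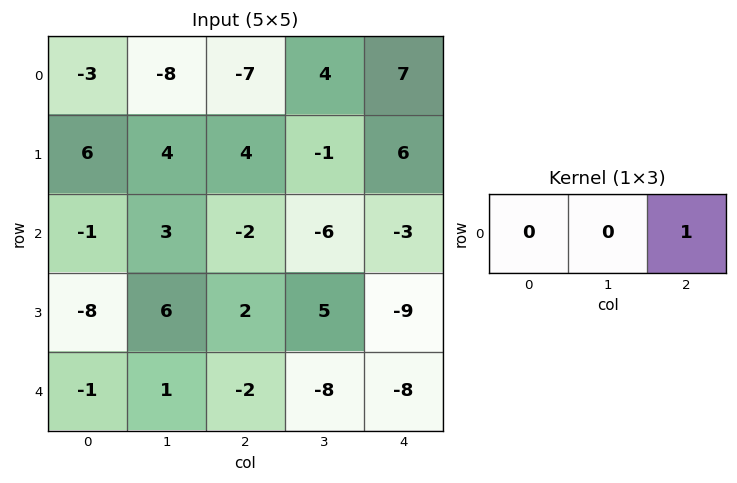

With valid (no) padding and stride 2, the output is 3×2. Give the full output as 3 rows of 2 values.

Output[0,0]: The receptive field on the input at this output position is [-3 -8 -7]. Elementwise product with the kernel and sum: -7·1.
Output[0,1]: The receptive field on the input at this output position is [-7 4 7]. Elementwise product with the kernel and sum: 7·1.

-7 7
-2 -3
-2 -8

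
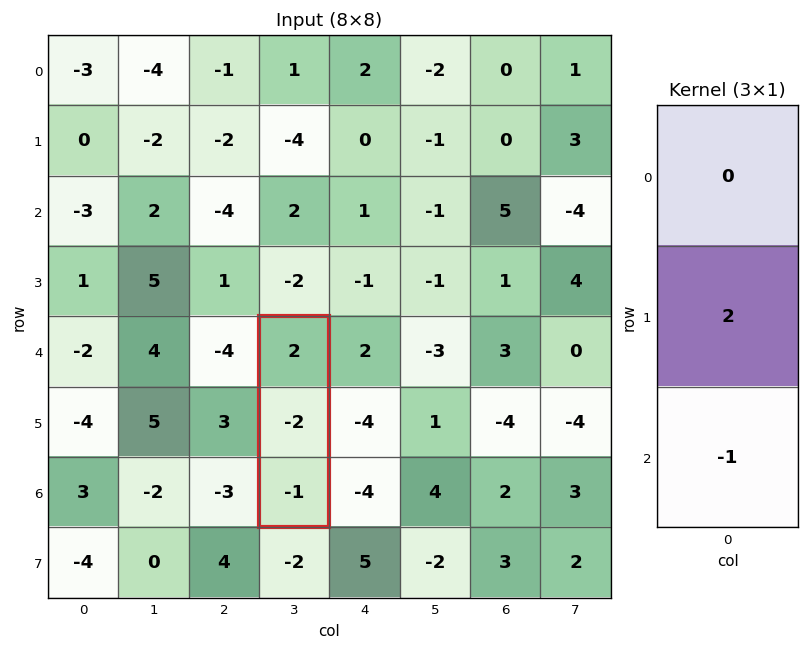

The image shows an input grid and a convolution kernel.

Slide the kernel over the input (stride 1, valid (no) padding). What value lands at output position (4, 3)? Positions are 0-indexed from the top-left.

The receptive field on the input at this output position is [2 / -2 / -1]. Elementwise product with the kernel and sum: -2·2 + -1·-1.

-3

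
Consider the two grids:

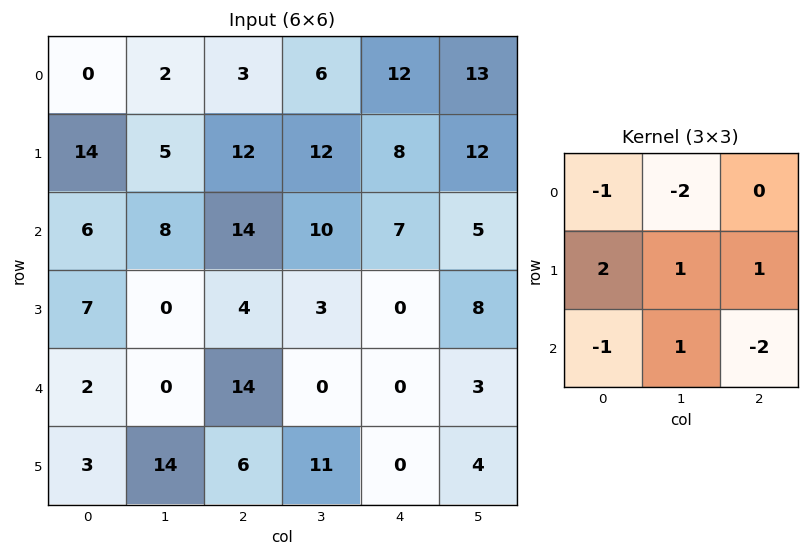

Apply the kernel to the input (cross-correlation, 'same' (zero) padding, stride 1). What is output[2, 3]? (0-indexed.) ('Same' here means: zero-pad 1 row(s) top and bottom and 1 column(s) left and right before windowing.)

The receptive field on the zero-padded input at this output position is [12 12 8 / 14 10 7 / 4 3 0]. Elementwise product with the kernel and sum: 12·-1 + 12·-2 + 14·2 + 10·1 + 7·1 + 4·-1 + 3·1 + 0·-2.

8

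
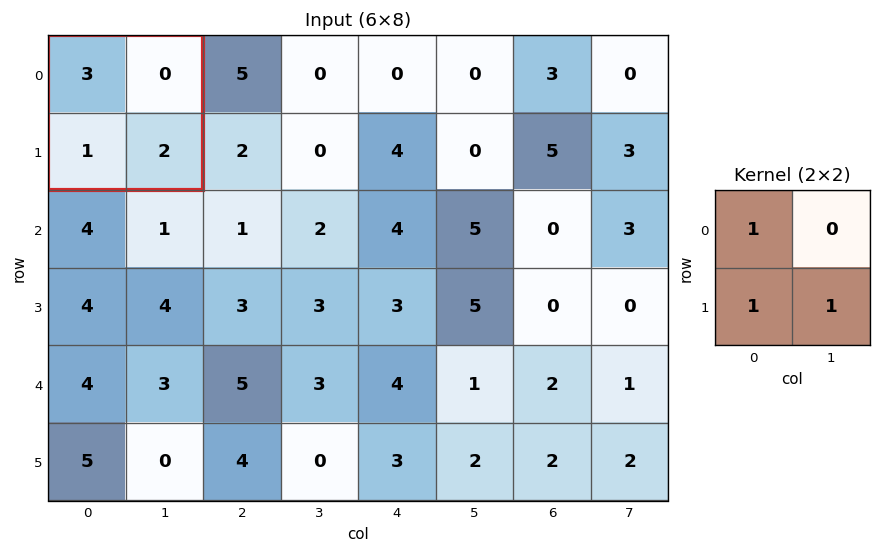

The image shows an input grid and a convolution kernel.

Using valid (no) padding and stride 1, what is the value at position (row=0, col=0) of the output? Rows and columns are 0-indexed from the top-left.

The receptive field on the input at this output position is [3 0 / 1 2]. Elementwise product with the kernel and sum: 3·1 + 1·1 + 2·1.

6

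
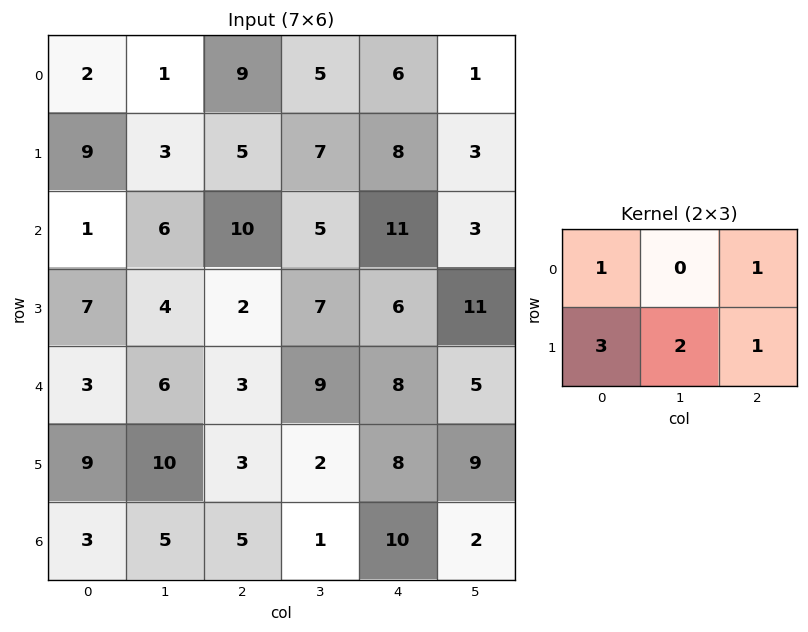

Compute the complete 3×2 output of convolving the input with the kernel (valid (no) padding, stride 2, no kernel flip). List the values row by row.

49 52
42 47
56 32

Output[0,0]: The receptive field on the input at this output position is [2 1 9 / 9 3 5]. Elementwise product with the kernel and sum: 2·1 + 9·1 + 9·3 + 3·2 + 5·1.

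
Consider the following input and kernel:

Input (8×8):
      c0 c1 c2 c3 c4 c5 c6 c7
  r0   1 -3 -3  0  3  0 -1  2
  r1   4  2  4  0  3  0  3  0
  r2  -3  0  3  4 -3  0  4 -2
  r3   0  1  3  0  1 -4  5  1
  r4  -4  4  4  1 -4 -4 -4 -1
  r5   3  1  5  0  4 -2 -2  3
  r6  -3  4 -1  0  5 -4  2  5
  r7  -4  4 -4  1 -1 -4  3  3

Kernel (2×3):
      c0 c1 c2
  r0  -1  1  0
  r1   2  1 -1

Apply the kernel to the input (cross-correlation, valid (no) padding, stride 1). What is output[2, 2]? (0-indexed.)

6

The receptive field on the input at this output position is [3 4 -3 / 3 0 1]. Elementwise product with the kernel and sum: 3·-1 + 4·1 + 3·2 + 0·1 + 1·-1.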